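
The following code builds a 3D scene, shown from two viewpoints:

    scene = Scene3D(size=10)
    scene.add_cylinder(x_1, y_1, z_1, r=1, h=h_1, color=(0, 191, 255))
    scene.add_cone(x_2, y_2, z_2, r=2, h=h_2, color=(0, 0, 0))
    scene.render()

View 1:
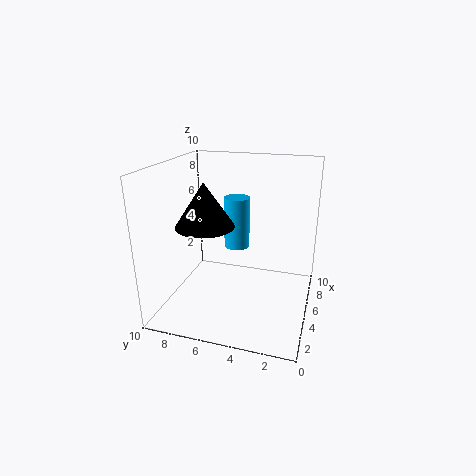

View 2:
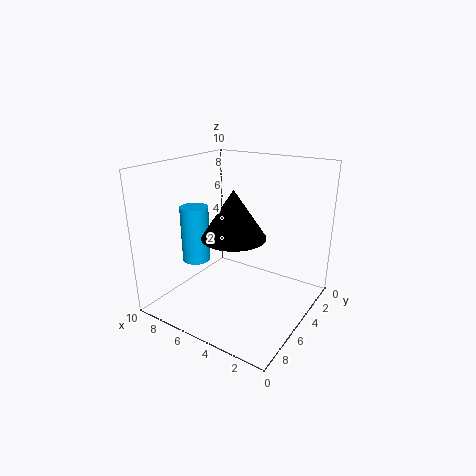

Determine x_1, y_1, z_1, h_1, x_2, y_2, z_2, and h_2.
x_1 = 8, y_1 = 6, z_1 = 3, h_1 = 4, x_2 = 4, y_2 = 7, z_2 = 6, h_2 = 3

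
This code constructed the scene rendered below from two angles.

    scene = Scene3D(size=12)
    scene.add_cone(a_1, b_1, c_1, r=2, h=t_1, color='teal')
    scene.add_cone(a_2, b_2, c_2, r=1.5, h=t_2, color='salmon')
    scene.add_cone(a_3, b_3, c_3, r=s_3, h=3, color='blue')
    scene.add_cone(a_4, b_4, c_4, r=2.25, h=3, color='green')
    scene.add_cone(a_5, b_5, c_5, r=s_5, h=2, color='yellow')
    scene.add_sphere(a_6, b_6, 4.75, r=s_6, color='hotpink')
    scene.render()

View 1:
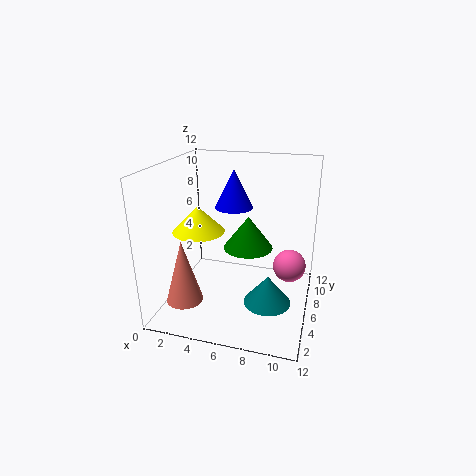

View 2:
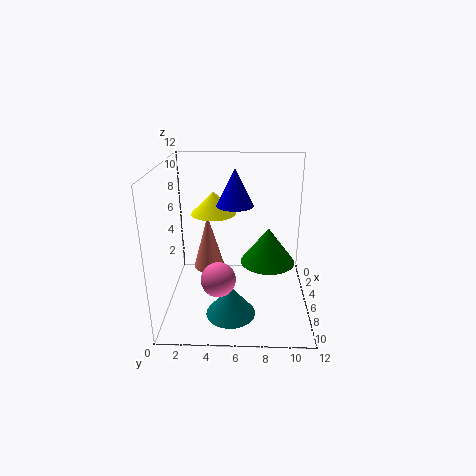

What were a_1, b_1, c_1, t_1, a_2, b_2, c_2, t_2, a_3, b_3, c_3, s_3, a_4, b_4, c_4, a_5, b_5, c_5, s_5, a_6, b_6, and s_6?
a_1 = 8.75; b_1 = 5.5; c_1 = 0.5; t_1 = 2.5; a_2 = 2.25; b_2 = 3; c_2 = 1.25; t_2 = 5.25; a_3 = 5.75; b_3 = 5.75; c_3 = 8.75; s_3 = 1.5; a_4 = 6.25; b_4 = 8.5; c_4 = 4; a_5 = 3.5; b_5 = 3.75; c_5 = 7.25; s_5 = 2; a_6 = 10.5; b_6 = 4.75; s_6 = 1.25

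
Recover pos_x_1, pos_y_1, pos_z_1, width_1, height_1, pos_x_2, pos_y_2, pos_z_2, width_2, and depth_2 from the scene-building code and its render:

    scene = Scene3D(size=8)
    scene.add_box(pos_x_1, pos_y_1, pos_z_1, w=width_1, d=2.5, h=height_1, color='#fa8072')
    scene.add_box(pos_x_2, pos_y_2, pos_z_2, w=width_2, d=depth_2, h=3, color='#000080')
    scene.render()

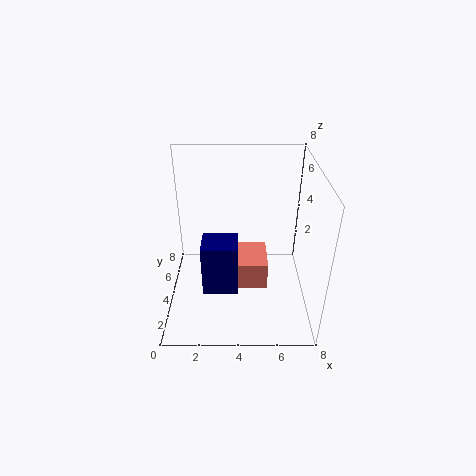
pos_x_1 = 4, pos_y_1 = 3.75, pos_z_1 = 0.5, width_1 = 1.75, height_1 = 1.75, pos_x_2 = 2, pos_y_2 = 2.75, pos_z_2 = 1, width_2 = 2, depth_2 = 1.75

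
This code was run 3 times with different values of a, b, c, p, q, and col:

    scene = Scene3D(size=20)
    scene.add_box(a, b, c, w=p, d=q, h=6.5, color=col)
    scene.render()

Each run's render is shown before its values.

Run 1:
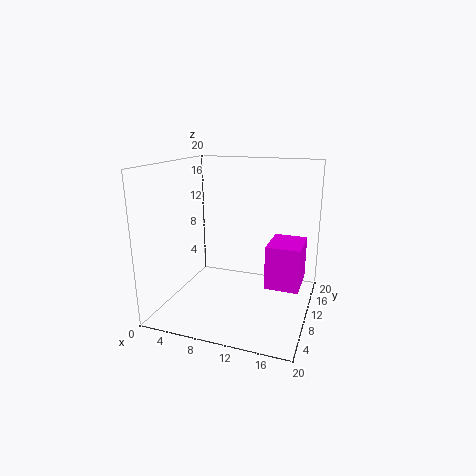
a = 13.5; b = 11.5; c = 2; p = 5; q = 6.5; col = 'magenta'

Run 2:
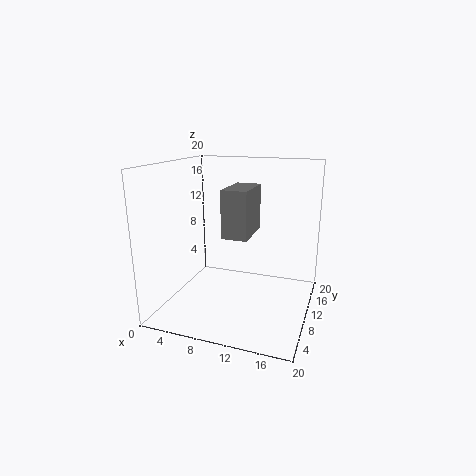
a = 8.5; b = 7.5; c = 10.5; p = 3.5; q = 6.5; col = 'gray'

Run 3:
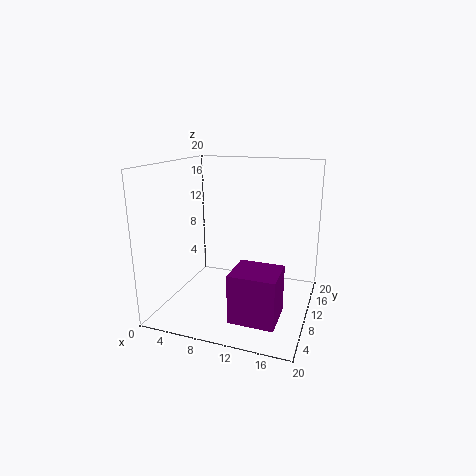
a = 11; b = 3; c = 1; p = 6; q = 5.5; col = 'purple'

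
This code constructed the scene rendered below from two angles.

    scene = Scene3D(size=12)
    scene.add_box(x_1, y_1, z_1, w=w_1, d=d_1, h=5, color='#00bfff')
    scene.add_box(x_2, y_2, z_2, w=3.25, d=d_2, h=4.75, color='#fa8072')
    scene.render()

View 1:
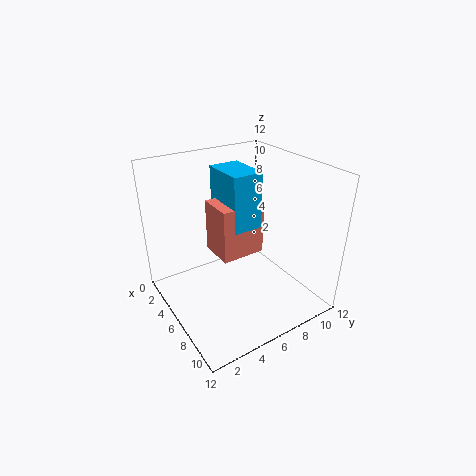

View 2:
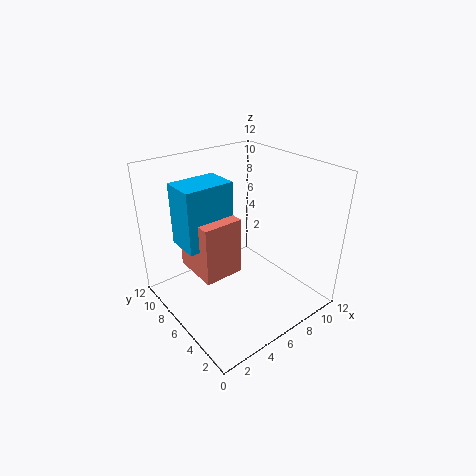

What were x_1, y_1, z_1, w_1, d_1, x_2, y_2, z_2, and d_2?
x_1 = 1.5, y_1 = 6, z_1 = 6, w_1 = 4, d_1 = 2.75, x_2 = 2.25, y_2 = 5, z_2 = 3.5, d_2 = 4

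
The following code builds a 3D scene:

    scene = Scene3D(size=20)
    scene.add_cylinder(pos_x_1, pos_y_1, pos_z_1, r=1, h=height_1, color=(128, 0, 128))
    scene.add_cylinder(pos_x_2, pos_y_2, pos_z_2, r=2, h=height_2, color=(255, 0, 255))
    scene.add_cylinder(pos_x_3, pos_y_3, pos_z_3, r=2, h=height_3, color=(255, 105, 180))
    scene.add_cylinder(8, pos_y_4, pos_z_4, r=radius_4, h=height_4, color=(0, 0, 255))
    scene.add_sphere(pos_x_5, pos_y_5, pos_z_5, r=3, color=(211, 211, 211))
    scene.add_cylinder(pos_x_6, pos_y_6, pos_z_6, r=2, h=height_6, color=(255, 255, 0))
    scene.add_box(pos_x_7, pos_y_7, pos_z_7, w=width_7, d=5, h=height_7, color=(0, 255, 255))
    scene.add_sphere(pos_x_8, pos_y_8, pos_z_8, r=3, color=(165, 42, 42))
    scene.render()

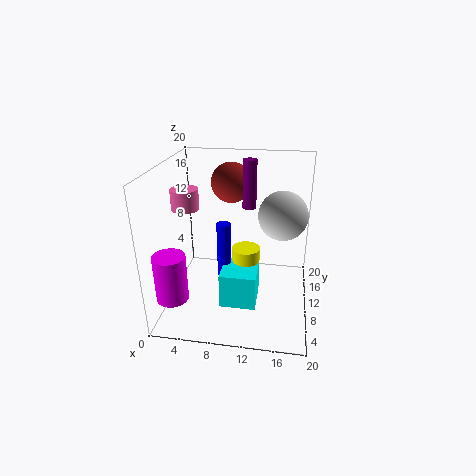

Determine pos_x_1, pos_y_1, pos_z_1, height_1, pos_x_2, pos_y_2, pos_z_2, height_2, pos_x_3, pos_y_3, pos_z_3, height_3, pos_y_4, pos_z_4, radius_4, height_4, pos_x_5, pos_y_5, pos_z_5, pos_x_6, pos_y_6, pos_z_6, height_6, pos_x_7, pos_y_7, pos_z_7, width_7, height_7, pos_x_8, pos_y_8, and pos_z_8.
pos_x_1 = 11
pos_y_1 = 14
pos_z_1 = 13
height_1 = 7
pos_x_2 = 3
pos_y_2 = 2
pos_z_2 = 5
height_2 = 6
pos_x_3 = 2
pos_y_3 = 12
pos_z_3 = 13
height_3 = 3
pos_y_4 = 10
pos_z_4 = 4
radius_4 = 1
height_4 = 8
pos_x_5 = 16
pos_y_5 = 7
pos_z_5 = 15
pos_x_6 = 11
pos_y_6 = 11
pos_z_6 = 4
height_6 = 4
pos_x_7 = 8
pos_y_7 = 6
pos_z_7 = 1
width_7 = 5
height_7 = 5
pos_x_8 = 8
pos_y_8 = 16
pos_z_8 = 16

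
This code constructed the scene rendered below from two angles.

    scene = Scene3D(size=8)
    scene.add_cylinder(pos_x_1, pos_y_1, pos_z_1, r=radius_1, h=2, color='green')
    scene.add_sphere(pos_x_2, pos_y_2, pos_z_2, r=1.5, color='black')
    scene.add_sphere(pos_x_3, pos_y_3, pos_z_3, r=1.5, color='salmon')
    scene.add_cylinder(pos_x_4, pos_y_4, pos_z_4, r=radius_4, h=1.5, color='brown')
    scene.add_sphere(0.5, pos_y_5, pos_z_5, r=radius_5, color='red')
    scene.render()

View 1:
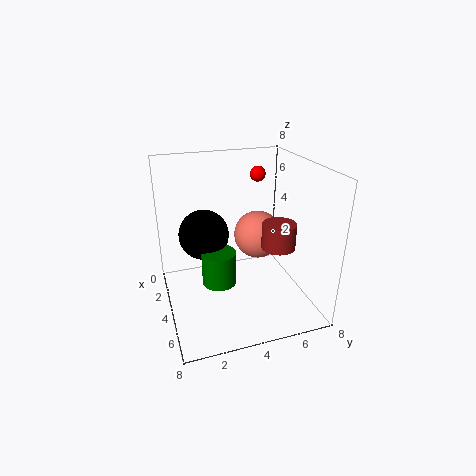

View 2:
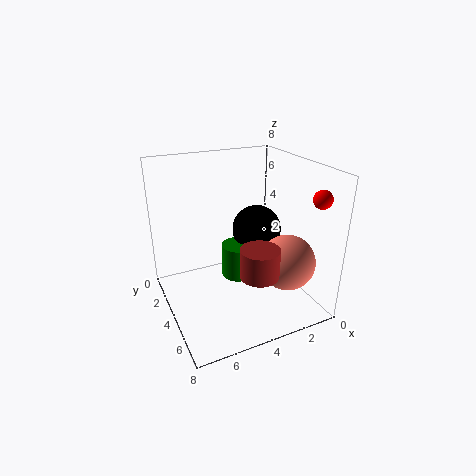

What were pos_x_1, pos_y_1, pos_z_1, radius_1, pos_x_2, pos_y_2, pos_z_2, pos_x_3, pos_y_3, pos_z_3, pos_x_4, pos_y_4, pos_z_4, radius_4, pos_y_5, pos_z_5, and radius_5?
pos_x_1 = 3.5, pos_y_1 = 3, pos_z_1 = 1, radius_1 = 1, pos_x_2 = 2, pos_y_2 = 2.5, pos_z_2 = 3.5, pos_x_3 = 2, pos_y_3 = 6, pos_z_3 = 3, pos_x_4 = 4, pos_y_4 = 6.5, pos_z_4 = 3, radius_4 = 1, pos_y_5 = 6.5, pos_z_5 = 6.5, radius_5 = 0.5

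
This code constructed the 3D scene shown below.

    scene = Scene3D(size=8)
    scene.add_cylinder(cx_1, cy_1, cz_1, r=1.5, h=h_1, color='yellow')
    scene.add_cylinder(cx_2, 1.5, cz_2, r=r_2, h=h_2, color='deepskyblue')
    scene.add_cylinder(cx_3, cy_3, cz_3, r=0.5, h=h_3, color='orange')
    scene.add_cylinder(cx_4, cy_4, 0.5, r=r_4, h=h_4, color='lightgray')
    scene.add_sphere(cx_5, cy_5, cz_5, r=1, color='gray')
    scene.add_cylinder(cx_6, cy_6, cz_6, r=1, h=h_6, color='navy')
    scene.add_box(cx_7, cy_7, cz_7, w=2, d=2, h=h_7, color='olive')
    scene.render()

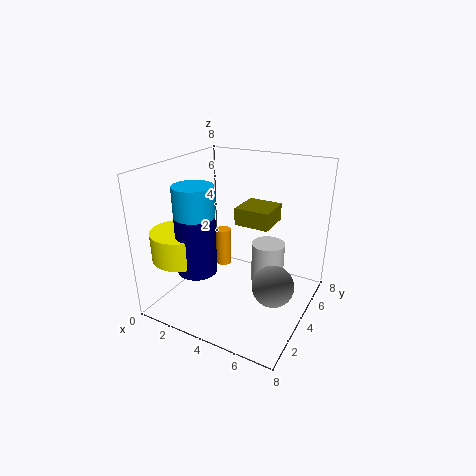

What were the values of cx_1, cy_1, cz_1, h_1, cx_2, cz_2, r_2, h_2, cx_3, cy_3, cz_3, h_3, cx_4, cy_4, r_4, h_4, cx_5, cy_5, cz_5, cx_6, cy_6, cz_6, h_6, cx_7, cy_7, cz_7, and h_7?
cx_1 = 2, cy_1 = 1.5, cz_1 = 3.5, h_1 = 1.5, cx_2 = 3, cz_2 = 6, r_2 = 1, h_2 = 1.5, cx_3 = 1.5, cy_3 = 6.5, cz_3 = 0.5, h_3 = 2.5, cx_4 = 5, cy_4 = 6, r_4 = 1, h_4 = 2.5, cx_5 = 7, cy_5 = 2, cz_5 = 3, cx_6 = 3, cy_6 = 1.5, cz_6 = 3, h_6 = 4, cx_7 = 3.5, cy_7 = 4.5, cz_7 = 4.5, h_7 = 1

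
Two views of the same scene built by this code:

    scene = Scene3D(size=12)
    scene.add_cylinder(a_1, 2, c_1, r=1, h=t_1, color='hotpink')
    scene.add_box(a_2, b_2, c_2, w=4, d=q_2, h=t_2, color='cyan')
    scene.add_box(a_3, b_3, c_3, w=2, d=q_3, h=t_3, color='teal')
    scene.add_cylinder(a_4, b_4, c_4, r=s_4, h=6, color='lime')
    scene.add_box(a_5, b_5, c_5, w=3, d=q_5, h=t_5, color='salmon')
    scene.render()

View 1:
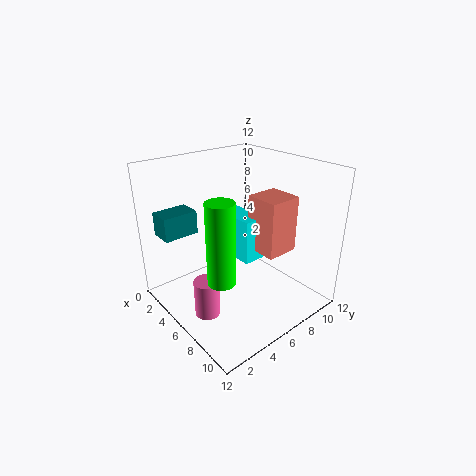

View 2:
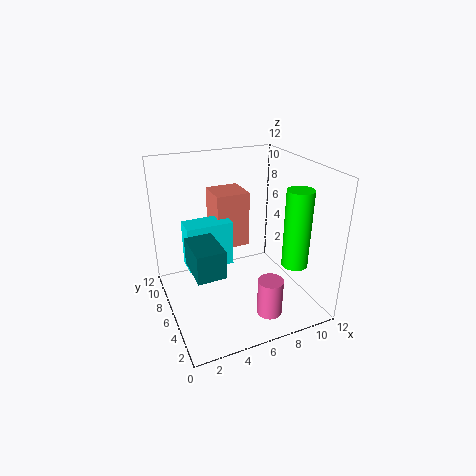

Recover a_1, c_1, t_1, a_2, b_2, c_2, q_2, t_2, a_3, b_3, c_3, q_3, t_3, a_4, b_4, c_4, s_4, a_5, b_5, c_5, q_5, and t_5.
a_1 = 7; c_1 = 1; t_1 = 3; a_2 = 2; b_2 = 7; c_2 = 3; q_2 = 2; t_2 = 4; a_3 = 1; b_3 = 1; c_3 = 6; q_3 = 3; t_3 = 2; a_4 = 9; b_4 = 2; c_4 = 5; s_4 = 1; a_5 = 5; b_5 = 8; c_5 = 4; q_5 = 3; t_5 = 5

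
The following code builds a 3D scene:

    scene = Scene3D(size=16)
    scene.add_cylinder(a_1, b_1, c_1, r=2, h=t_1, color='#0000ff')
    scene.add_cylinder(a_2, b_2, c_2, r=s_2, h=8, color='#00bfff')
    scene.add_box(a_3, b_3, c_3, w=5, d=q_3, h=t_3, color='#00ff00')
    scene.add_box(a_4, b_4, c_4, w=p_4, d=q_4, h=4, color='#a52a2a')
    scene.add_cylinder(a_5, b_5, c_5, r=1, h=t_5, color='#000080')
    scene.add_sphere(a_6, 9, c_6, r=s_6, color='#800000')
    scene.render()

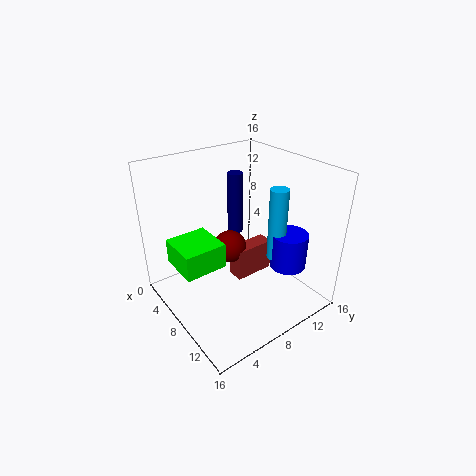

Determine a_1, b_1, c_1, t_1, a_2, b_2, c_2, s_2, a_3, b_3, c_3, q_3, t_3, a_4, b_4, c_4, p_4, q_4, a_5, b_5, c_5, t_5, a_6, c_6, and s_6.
a_1 = 12; b_1 = 12; c_1 = 5; t_1 = 4; a_2 = 11; b_2 = 11; c_2 = 6; s_2 = 1; a_3 = 2; b_3 = 2; c_3 = 4; q_3 = 5; t_3 = 3; a_4 = 5; b_4 = 9; c_4 = 1; p_4 = 2; q_4 = 5; a_5 = 2; b_5 = 12; c_5 = 5; t_5 = 8; a_6 = 5; c_6 = 5; s_6 = 2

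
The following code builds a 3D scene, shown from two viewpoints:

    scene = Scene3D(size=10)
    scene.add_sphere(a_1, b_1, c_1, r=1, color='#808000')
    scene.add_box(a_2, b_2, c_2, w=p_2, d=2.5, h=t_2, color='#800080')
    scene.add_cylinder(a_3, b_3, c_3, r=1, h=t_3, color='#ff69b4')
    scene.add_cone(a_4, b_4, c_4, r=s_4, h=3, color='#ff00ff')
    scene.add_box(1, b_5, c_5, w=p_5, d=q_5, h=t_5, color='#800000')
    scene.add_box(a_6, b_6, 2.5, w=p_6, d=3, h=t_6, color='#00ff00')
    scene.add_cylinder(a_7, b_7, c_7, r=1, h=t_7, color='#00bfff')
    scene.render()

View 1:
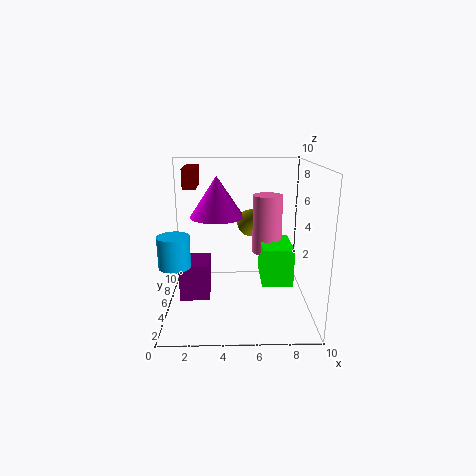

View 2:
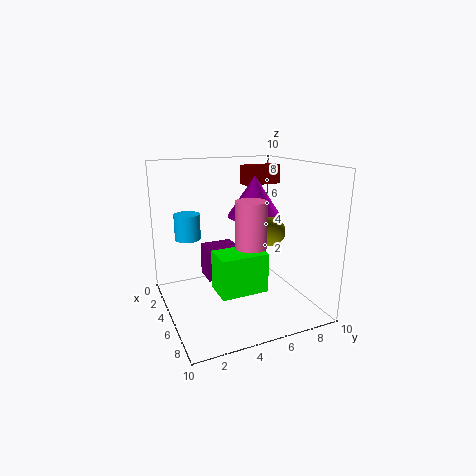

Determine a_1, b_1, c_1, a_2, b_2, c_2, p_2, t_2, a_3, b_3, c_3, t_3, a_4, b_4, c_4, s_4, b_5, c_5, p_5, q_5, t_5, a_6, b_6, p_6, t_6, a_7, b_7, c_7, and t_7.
a_1 = 6, b_1 = 7, c_1 = 5.5, a_2 = 1, b_2 = 3.5, c_2 = 1, p_2 = 2, t_2 = 2.5, a_3 = 7, b_3 = 5, c_3 = 4, t_3 = 4, a_4 = 3.5, b_4 = 7, c_4 = 6, s_4 = 2, b_5 = 7, c_5 = 8, p_5 = 1, q_5 = 3, t_5 = 1.5, a_6 = 6.5, b_6 = 2.5, p_6 = 2, t_6 = 2.5, a_7 = 1, b_7 = 2.5, c_7 = 4, t_7 = 2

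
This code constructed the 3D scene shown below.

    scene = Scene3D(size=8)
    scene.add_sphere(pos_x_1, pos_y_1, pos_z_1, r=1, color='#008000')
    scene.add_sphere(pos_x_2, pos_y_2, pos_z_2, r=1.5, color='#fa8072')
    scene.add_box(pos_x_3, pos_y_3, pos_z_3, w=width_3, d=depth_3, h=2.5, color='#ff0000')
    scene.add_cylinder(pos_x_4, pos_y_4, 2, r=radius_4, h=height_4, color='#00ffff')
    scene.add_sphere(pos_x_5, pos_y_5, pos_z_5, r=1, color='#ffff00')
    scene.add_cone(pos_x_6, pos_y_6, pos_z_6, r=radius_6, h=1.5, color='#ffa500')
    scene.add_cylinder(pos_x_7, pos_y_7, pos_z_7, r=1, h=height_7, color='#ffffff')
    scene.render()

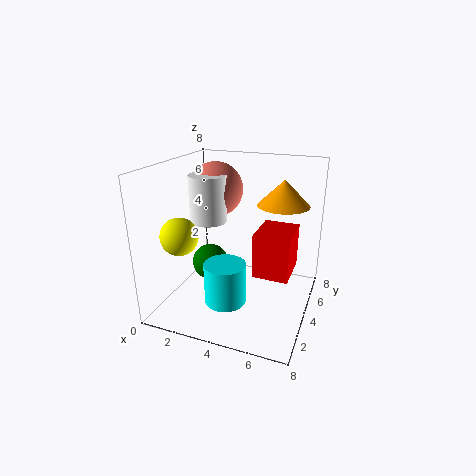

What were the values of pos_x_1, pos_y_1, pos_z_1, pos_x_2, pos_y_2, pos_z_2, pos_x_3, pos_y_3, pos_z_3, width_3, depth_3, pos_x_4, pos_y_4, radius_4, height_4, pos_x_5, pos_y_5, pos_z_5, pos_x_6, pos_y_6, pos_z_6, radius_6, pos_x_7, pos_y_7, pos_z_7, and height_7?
pos_x_1 = 2.5, pos_y_1 = 3.5, pos_z_1 = 2.5, pos_x_2 = 2.5, pos_y_2 = 4.5, pos_z_2 = 6.5, pos_x_3 = 5, pos_y_3 = 3.5, pos_z_3 = 2, width_3 = 2, depth_3 = 2.5, pos_x_4 = 4.5, pos_y_4 = 1, radius_4 = 1, height_4 = 2, pos_x_5 = 1.5, pos_y_5 = 2, pos_z_5 = 4.5, pos_x_6 = 6, pos_y_6 = 6, pos_z_6 = 5.5, radius_6 = 1.5, pos_x_7 = 2.5, pos_y_7 = 3.5, pos_z_7 = 5, height_7 = 2.5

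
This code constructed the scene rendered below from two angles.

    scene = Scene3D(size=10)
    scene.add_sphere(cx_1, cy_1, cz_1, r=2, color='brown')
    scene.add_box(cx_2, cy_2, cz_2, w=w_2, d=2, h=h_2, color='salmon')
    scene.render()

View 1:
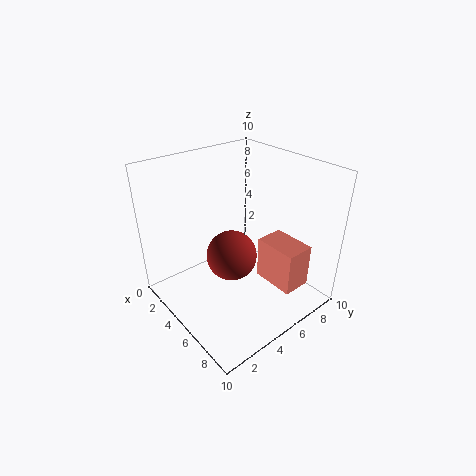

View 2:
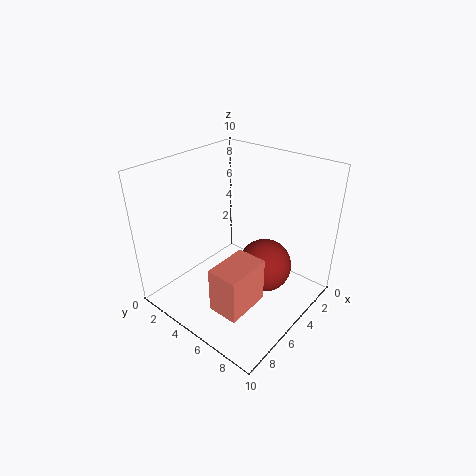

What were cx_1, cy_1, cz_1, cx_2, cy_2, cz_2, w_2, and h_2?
cx_1 = 3, cy_1 = 6, cz_1 = 2, cx_2 = 6, cy_2 = 6, cz_2 = 2, w_2 = 3, h_2 = 3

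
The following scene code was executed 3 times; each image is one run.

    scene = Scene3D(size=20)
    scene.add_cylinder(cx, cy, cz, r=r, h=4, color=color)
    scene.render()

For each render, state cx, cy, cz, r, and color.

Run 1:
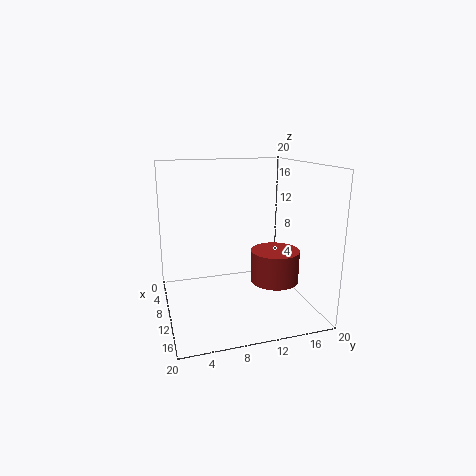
cx = 16; cy = 13; cz = 6; r = 3; color = 'brown'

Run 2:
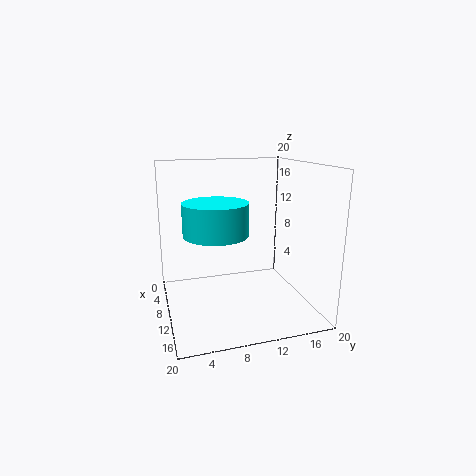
cx = 14; cy = 6; cz = 12; r = 4; color = 'cyan'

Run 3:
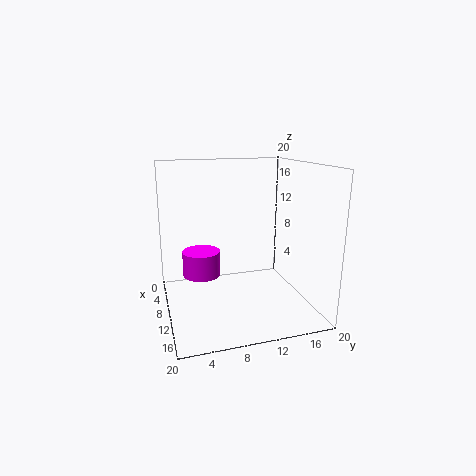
cx = 3; cy = 6; cz = 2; r = 3; color = 'magenta'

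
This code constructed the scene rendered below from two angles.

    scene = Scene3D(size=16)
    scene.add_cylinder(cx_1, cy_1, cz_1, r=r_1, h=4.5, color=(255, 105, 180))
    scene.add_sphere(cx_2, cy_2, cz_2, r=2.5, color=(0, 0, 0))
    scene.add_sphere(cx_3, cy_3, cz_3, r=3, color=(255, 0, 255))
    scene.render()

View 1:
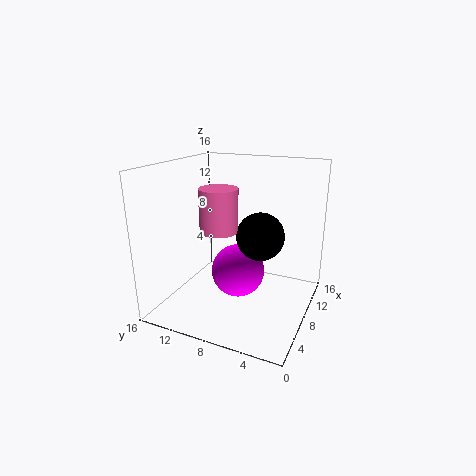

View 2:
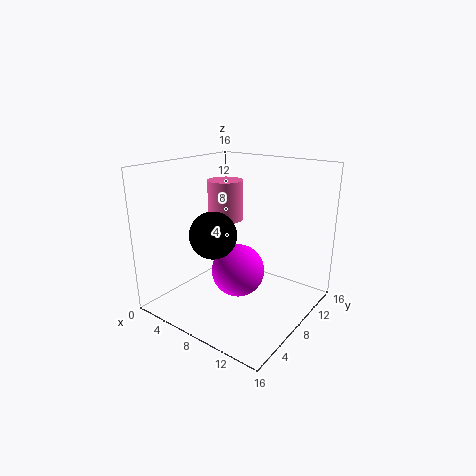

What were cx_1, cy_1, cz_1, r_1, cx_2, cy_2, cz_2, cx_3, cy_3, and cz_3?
cx_1 = 5.5
cy_1 = 9
cz_1 = 9.5
r_1 = 2
cx_2 = 7
cy_2 = 5
cz_2 = 9
cx_3 = 8
cy_3 = 8
cz_3 = 4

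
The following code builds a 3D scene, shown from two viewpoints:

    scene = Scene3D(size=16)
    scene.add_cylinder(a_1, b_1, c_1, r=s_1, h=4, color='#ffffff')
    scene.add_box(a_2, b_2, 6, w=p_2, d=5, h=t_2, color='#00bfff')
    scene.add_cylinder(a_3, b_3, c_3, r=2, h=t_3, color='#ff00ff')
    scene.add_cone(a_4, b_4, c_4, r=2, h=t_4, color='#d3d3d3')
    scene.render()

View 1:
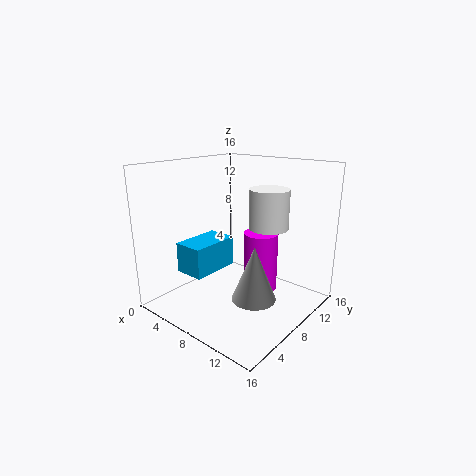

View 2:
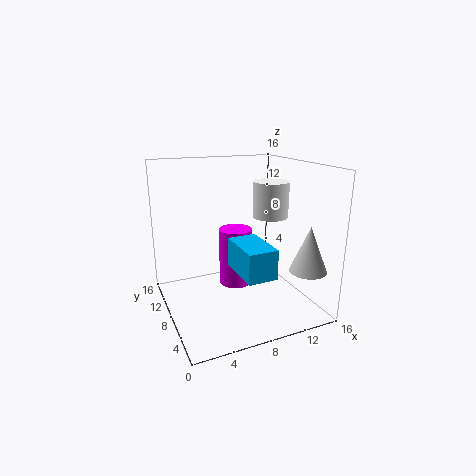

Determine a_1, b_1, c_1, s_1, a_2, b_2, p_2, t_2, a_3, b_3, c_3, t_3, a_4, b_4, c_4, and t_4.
a_1 = 12, b_1 = 8, c_1 = 10, s_1 = 2, a_2 = 6, b_2 = 1, p_2 = 3, t_2 = 3, a_3 = 9, b_3 = 11, c_3 = 1, t_3 = 7, a_4 = 14, b_4 = 3, c_4 = 5, t_4 = 5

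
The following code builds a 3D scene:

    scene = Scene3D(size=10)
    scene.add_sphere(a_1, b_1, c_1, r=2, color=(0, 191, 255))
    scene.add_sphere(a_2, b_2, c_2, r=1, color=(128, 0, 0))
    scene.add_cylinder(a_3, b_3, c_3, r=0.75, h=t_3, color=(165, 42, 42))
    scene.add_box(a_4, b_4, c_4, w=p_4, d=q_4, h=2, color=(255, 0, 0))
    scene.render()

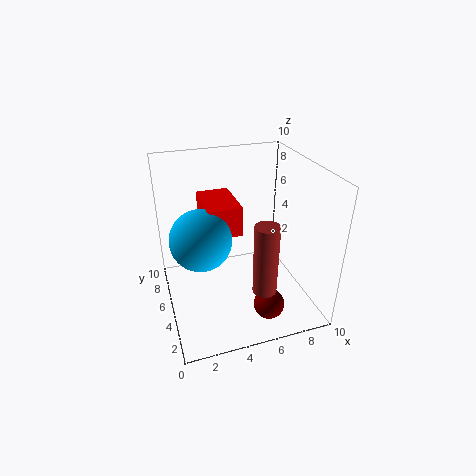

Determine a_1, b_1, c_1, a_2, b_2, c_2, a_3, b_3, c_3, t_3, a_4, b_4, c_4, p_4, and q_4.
a_1 = 2.25
b_1 = 4.25
c_1 = 5.75
a_2 = 6
b_2 = 1.5
c_2 = 1.75
a_3 = 5.5
b_3 = 1.25
c_3 = 3.25
t_3 = 4.5
a_4 = 2.75
b_4 = 4
c_4 = 5.75
p_4 = 2.25
q_4 = 3.5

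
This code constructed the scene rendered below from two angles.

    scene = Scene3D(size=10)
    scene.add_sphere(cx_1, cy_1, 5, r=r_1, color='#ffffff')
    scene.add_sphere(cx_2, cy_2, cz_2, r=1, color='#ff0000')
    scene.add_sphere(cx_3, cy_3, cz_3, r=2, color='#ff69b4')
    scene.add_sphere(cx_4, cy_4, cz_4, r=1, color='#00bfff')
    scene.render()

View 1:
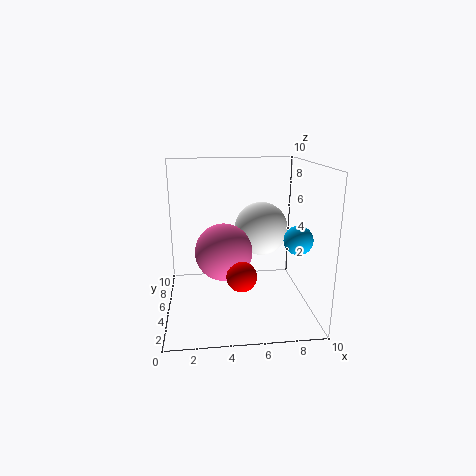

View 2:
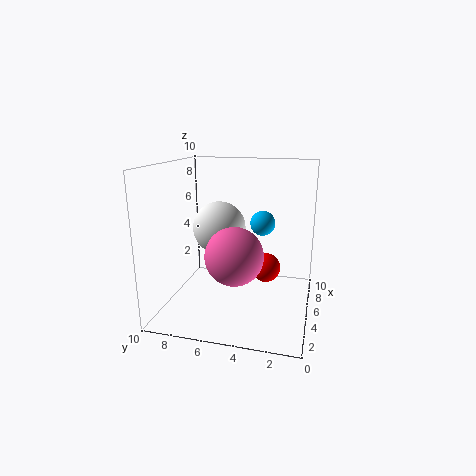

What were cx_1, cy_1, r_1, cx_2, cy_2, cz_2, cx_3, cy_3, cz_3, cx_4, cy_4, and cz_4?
cx_1 = 7; cy_1 = 7; r_1 = 2; cx_2 = 5; cy_2 = 3; cz_2 = 3; cx_3 = 4; cy_3 = 5; cz_3 = 4; cx_4 = 9; cy_4 = 4; cz_4 = 5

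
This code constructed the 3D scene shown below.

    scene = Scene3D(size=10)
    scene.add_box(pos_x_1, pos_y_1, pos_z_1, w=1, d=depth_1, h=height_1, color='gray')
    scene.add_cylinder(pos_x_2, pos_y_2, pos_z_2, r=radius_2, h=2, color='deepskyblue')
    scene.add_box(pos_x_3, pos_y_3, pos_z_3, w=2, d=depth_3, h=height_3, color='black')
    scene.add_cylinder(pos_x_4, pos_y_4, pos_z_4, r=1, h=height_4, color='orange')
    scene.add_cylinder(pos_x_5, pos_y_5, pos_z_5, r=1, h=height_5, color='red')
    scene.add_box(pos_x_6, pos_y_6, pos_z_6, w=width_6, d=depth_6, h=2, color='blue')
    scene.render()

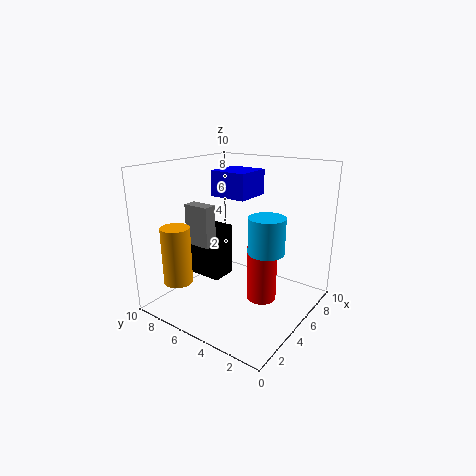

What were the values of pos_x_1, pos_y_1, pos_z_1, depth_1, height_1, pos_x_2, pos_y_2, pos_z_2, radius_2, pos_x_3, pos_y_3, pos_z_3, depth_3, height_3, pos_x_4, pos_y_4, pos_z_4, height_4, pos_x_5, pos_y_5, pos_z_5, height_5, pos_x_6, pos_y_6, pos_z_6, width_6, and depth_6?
pos_x_1 = 4; pos_y_1 = 7; pos_z_1 = 4; depth_1 = 2; height_1 = 3; pos_x_2 = 2; pos_y_2 = 1; pos_z_2 = 6; radius_2 = 1; pos_x_3 = 5; pos_y_3 = 7; pos_z_3 = 1; depth_3 = 3; height_3 = 4; pos_x_4 = 2; pos_y_4 = 8; pos_z_4 = 2; height_4 = 4; pos_x_5 = 5; pos_y_5 = 3; pos_z_5 = 1; height_5 = 5; pos_x_6 = 7; pos_y_6 = 6; pos_z_6 = 7; width_6 = 3; depth_6 = 3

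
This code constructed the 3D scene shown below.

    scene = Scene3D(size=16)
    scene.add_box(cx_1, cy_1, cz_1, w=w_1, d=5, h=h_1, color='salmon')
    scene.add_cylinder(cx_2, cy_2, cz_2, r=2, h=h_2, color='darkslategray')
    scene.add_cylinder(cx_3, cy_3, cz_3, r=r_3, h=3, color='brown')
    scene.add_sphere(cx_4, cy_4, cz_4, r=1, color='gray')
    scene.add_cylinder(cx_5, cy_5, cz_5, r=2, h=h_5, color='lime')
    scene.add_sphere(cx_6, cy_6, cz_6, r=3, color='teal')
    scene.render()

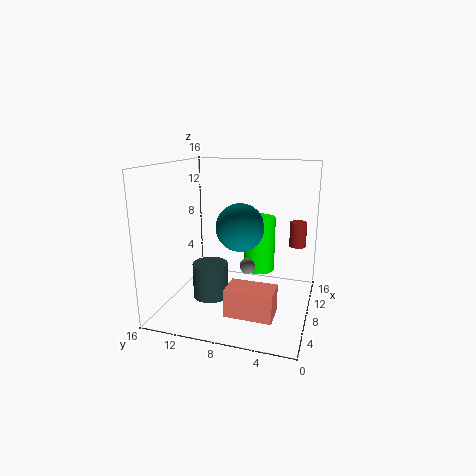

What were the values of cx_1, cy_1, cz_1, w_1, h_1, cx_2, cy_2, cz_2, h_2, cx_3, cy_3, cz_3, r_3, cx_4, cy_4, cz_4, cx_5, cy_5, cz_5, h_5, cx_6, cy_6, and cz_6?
cx_1 = 3
cy_1 = 3
cz_1 = 1
w_1 = 3
h_1 = 3
cx_2 = 7
cy_2 = 11
cz_2 = 1
h_2 = 4
cx_3 = 13
cy_3 = 2
cz_3 = 6
r_3 = 1
cx_4 = 12
cy_4 = 8
cz_4 = 3
cx_5 = 14
cy_5 = 7
cz_5 = 2
h_5 = 7
cx_6 = 12
cy_6 = 9
cz_6 = 8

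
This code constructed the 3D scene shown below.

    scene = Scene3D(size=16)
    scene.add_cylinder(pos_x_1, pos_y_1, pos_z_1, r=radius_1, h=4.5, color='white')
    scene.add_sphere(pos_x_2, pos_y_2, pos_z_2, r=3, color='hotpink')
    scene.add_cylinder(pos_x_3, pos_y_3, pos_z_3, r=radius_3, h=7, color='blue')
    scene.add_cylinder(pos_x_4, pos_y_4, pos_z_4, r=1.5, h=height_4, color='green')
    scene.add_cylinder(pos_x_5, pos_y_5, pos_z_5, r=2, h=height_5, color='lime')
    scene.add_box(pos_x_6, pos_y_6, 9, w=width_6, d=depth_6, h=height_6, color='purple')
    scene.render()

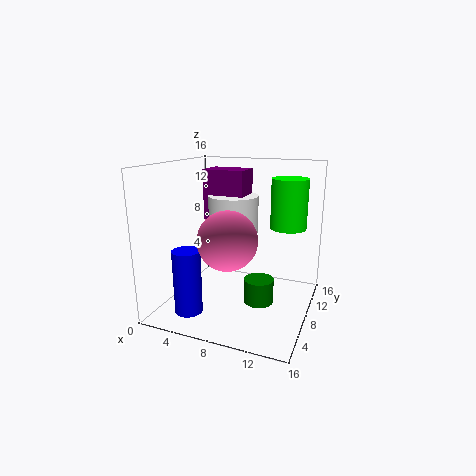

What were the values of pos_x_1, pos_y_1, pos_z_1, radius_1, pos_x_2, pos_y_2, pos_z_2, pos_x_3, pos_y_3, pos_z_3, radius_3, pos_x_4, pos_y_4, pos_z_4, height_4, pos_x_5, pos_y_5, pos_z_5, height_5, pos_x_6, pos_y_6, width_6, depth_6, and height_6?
pos_x_1 = 6, pos_y_1 = 11.5, pos_z_1 = 7.5, radius_1 = 3, pos_x_2 = 8.5, pos_y_2 = 4, pos_z_2 = 9, pos_x_3 = 4, pos_y_3 = 3.5, pos_z_3 = 0.5, radius_3 = 1.5, pos_x_4 = 11.5, pos_y_4 = 5, pos_z_4 = 2.5, height_4 = 2.5, pos_x_5 = 13, pos_y_5 = 10.5, pos_z_5 = 9, height_5 = 5.5, pos_x_6 = 2.5, pos_y_6 = 10.5, width_6 = 5, depth_6 = 3.5, height_6 = 6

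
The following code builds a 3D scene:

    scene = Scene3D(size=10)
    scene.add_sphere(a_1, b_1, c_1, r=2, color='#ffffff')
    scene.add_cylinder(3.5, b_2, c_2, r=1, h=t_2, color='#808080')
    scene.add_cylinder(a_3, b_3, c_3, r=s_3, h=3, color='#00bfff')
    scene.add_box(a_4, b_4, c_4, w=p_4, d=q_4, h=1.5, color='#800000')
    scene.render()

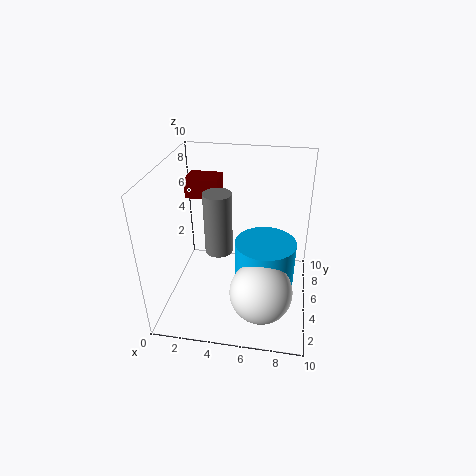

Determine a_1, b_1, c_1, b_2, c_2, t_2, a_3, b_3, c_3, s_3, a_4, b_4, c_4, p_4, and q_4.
a_1 = 7; b_1 = 2; c_1 = 3; b_2 = 5.5; c_2 = 3.5; t_2 = 4.5; a_3 = 7; b_3 = 4; c_3 = 2.5; s_3 = 2; a_4 = 0.5; b_4 = 7.5; c_4 = 6.5; p_4 = 2.5; q_4 = 2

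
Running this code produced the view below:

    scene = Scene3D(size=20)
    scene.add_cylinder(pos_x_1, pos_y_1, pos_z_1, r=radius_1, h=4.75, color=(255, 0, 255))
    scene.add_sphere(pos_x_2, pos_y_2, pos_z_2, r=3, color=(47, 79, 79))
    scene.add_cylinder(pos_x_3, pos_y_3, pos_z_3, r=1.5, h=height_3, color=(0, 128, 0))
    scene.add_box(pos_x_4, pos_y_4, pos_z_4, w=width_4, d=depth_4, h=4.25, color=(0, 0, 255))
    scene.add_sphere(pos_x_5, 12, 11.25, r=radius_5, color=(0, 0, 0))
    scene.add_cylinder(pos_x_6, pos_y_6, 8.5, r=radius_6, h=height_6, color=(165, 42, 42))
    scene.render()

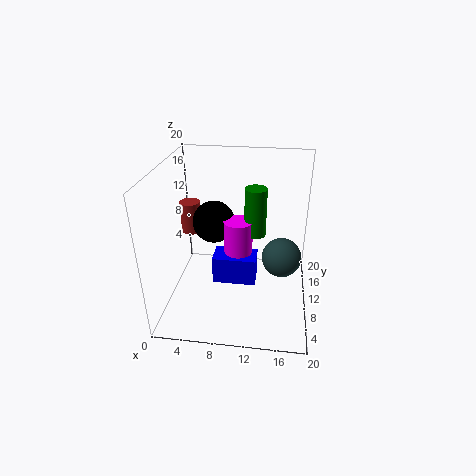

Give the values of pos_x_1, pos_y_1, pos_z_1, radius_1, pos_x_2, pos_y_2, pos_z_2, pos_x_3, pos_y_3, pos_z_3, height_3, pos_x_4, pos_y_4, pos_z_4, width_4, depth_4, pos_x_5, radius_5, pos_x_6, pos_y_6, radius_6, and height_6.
pos_x_1 = 10
pos_y_1 = 10.25
pos_z_1 = 7.75
radius_1 = 2
pos_x_2 = 16.25
pos_y_2 = 13.5
pos_z_2 = 5
pos_x_3 = 12.25
pos_y_3 = 11
pos_z_3 = 10.25
height_3 = 6.75
pos_x_4 = 6
pos_y_4 = 10.5
pos_z_4 = 1.5
width_4 = 6.5
depth_4 = 3.75
pos_x_5 = 6.25
radius_5 = 3
pos_x_6 = 2.25
pos_y_6 = 14
radius_6 = 1.5
height_6 = 4.75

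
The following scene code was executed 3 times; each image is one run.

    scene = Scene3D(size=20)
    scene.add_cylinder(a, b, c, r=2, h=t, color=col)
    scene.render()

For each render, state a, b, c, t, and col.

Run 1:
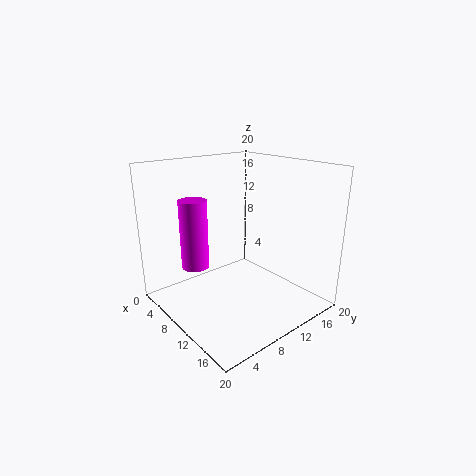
a = 5, b = 6, c = 5, t = 10, col = 'magenta'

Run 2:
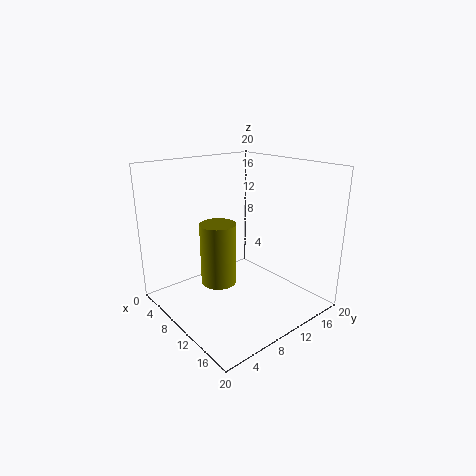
a = 15, b = 3, c = 8, t = 7, col = 'olive'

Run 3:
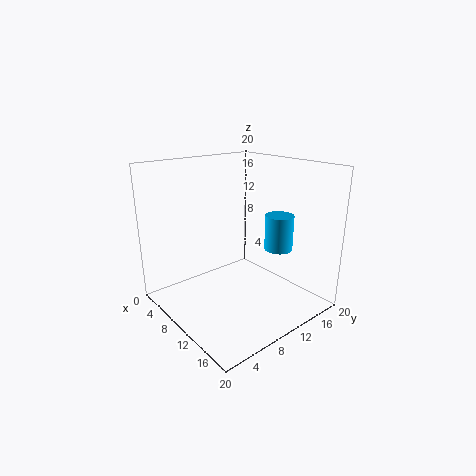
a = 13, b = 15, c = 8, t = 5, col = 'deepskyblue'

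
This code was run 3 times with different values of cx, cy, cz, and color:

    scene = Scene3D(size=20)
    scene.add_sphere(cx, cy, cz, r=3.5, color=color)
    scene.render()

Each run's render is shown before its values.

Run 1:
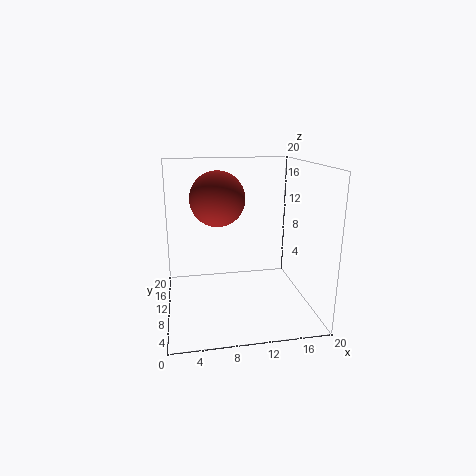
cx = 7
cy = 8
cz = 16
color = 'brown'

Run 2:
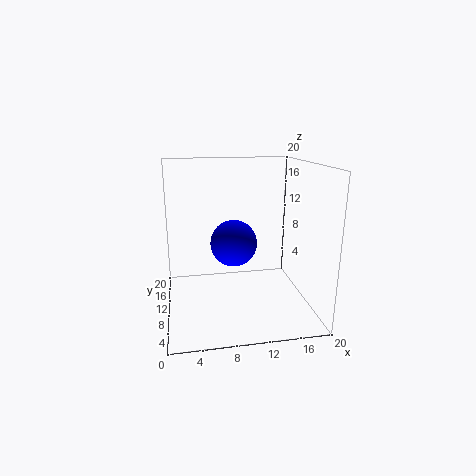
cx = 10
cy = 13.5
cz = 8
color = 'blue'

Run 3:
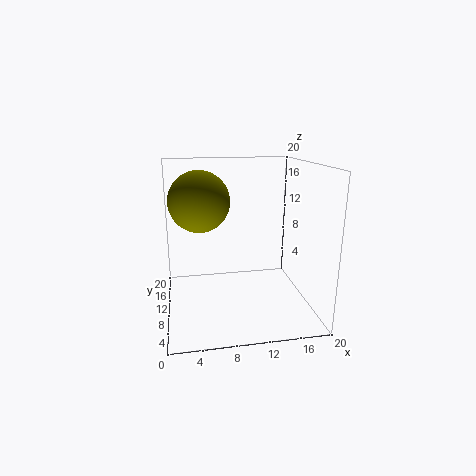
cx = 4.5
cy = 4.5
cz = 16.5
color = 'olive'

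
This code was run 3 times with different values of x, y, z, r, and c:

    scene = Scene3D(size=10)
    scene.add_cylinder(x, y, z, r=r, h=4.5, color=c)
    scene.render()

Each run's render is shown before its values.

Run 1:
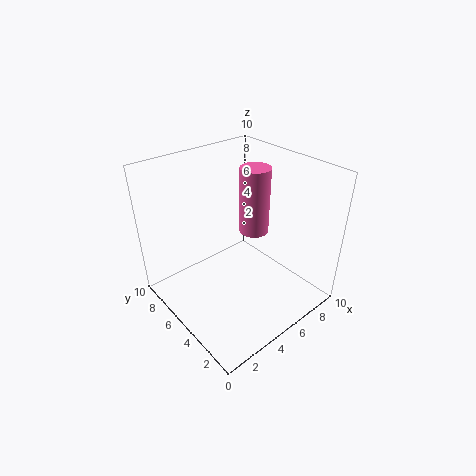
x = 6; y = 4.5; z = 5.5; r = 1; c = 'hotpink'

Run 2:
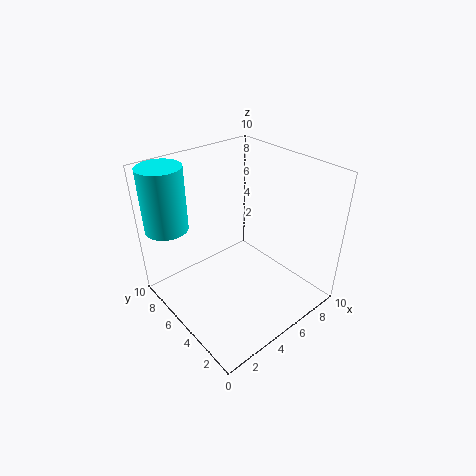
x = 1.5; y = 8.5; z = 5.5; r = 1.5; c = 'cyan'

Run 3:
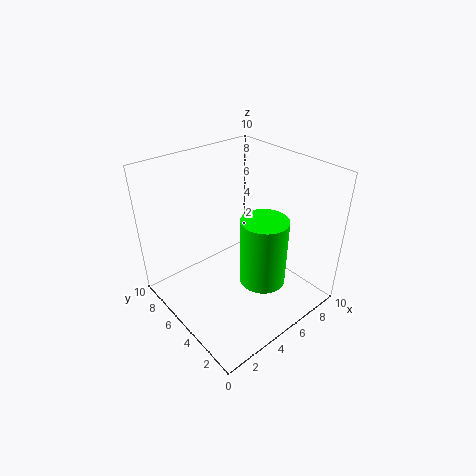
x = 5; y = 2.5; z = 3; r = 1.5; c = 'lime'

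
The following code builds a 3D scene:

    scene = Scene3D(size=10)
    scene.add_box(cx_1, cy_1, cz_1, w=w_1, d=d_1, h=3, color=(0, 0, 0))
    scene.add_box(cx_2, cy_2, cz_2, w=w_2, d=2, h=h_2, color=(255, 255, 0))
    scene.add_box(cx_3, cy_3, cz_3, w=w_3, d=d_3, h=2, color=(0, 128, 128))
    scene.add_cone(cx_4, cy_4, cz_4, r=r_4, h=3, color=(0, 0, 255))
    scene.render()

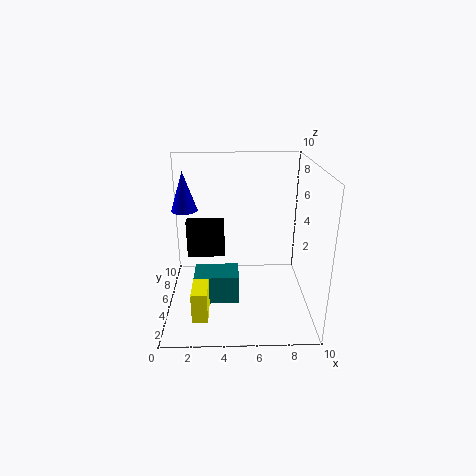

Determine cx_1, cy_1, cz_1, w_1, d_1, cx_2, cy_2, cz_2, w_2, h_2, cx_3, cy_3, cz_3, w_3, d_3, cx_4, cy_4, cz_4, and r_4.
cx_1 = 1, cy_1 = 8, cz_1 = 2, w_1 = 3, d_1 = 1, cx_2 = 2, cy_2 = 1, cz_2 = 1, w_2 = 1, h_2 = 2, cx_3 = 2, cy_3 = 3, cz_3 = 1, w_3 = 3, d_3 = 2, cx_4 = 1, cy_4 = 8, cz_4 = 6, r_4 = 1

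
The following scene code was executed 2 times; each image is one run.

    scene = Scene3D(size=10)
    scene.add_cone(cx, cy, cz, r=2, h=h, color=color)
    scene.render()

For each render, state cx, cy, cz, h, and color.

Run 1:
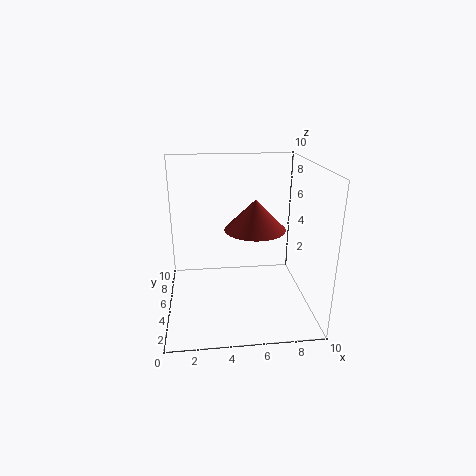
cx = 6, cy = 4, cz = 6, h = 2, color = 'brown'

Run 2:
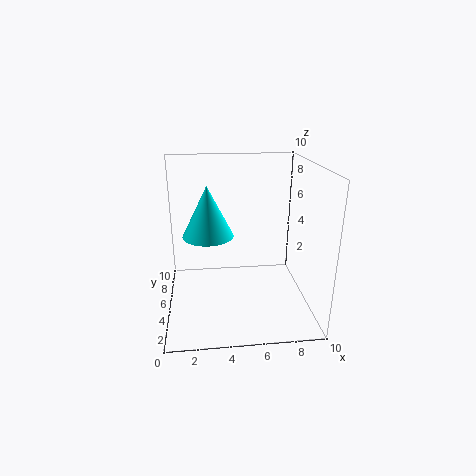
cx = 3, cy = 8, cz = 4, h = 4, color = 'cyan'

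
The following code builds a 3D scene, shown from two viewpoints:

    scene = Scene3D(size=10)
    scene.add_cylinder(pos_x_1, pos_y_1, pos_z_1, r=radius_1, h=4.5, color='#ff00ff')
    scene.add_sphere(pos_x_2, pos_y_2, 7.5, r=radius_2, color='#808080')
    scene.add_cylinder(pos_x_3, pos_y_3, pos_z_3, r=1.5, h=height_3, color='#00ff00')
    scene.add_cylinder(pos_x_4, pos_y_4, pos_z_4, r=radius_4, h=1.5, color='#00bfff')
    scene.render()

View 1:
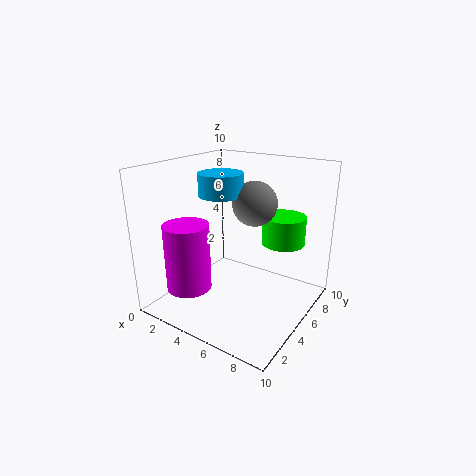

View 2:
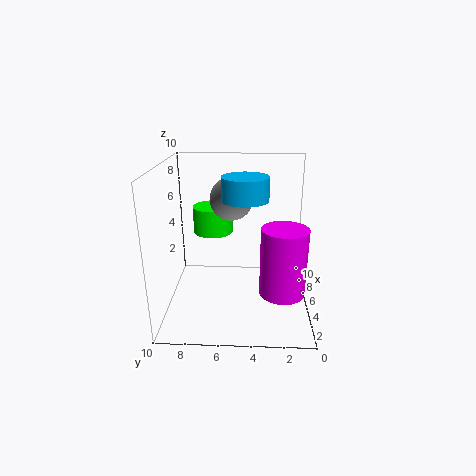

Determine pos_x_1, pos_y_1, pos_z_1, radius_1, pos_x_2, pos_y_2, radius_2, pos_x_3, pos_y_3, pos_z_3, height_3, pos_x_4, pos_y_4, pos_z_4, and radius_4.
pos_x_1 = 3; pos_y_1 = 2; pos_z_1 = 2; radius_1 = 1.5; pos_x_2 = 6; pos_y_2 = 5.5; radius_2 = 1.5; pos_x_3 = 7.5; pos_y_3 = 7; pos_z_3 = 4.5; height_3 = 2; pos_x_4 = 4; pos_y_4 = 4.5; pos_z_4 = 8; radius_4 = 1.5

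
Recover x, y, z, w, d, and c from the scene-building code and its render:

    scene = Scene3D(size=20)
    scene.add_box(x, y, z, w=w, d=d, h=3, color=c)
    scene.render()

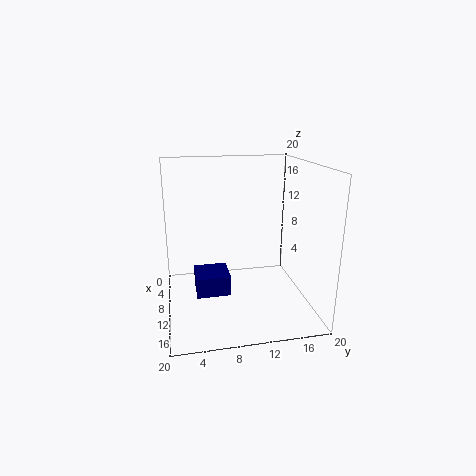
x = 5
y = 4
z = 1
w = 5
d = 5
c = 'navy'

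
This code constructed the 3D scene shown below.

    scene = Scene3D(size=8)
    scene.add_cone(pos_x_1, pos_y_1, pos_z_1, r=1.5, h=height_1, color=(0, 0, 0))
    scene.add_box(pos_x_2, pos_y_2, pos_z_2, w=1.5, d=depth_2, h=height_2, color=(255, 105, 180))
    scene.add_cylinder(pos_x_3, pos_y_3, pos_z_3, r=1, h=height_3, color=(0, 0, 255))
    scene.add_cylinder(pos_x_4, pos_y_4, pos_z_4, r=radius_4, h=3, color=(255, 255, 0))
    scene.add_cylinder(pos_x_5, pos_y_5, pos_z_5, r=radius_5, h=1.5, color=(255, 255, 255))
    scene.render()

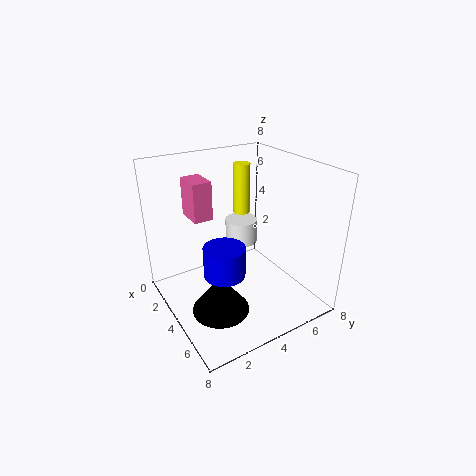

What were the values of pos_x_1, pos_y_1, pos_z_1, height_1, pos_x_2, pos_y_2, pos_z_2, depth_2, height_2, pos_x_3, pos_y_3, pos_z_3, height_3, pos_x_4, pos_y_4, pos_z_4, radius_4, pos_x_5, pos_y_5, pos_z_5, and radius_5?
pos_x_1 = 5.5
pos_y_1 = 2
pos_z_1 = 1
height_1 = 2
pos_x_2 = 2.5
pos_y_2 = 1.5
pos_z_2 = 5.5
depth_2 = 1
height_2 = 2
pos_x_3 = 6
pos_y_3 = 2
pos_z_3 = 3.5
height_3 = 1.5
pos_x_4 = 2
pos_y_4 = 5.5
pos_z_4 = 4.5
radius_4 = 0.5
pos_x_5 = 2
pos_y_5 = 5.5
pos_z_5 = 2.5
radius_5 = 1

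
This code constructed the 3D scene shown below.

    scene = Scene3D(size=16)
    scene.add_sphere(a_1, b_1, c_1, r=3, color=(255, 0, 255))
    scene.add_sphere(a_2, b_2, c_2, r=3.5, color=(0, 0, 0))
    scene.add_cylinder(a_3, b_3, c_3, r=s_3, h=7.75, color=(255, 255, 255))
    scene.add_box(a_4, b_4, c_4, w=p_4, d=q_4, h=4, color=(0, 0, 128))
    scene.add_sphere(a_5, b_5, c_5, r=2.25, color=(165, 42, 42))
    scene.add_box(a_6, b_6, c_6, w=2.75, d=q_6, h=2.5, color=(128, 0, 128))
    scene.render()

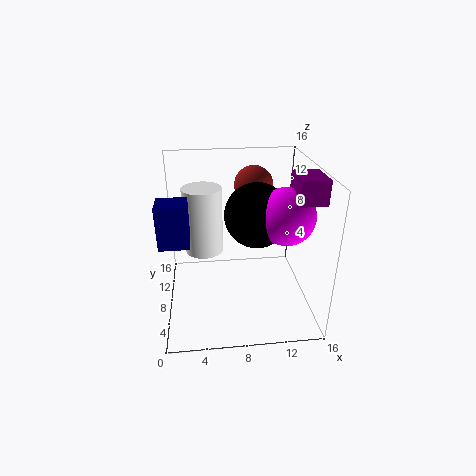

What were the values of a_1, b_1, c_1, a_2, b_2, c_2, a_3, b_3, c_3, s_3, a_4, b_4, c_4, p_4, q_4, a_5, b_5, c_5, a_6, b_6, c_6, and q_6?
a_1 = 12.75; b_1 = 6; c_1 = 11.25; a_2 = 10; b_2 = 7.75; c_2 = 10.75; a_3 = 4.25; b_3 = 10.75; c_3 = 5.25; s_3 = 2.25; a_4 = 0.25; b_4 = 1.75; c_4 = 10.5; p_4 = 2.75; q_4 = 2.5; a_5 = 10.25; b_5 = 11.75; c_5 = 12.75; a_6 = 13.25; b_6 = 3.5; c_6 = 13.25; q_6 = 3.75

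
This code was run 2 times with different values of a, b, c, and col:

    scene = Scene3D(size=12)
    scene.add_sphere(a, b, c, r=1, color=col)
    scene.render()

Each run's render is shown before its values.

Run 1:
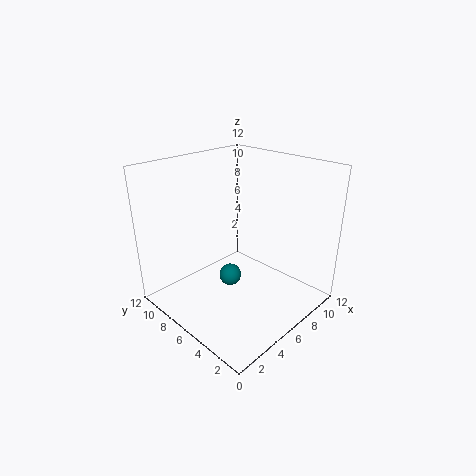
a = 6.5, b = 7.5, c = 1.5, col = 'teal'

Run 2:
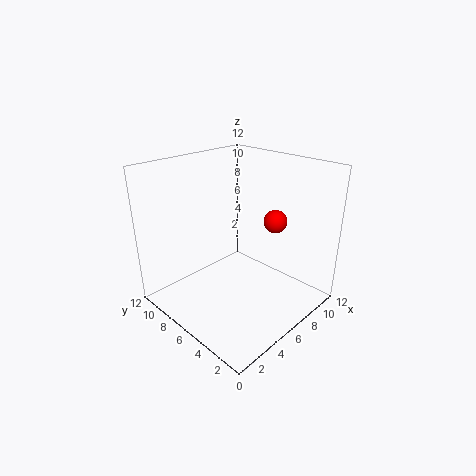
a = 9, b = 4.5, c = 7, col = 'red'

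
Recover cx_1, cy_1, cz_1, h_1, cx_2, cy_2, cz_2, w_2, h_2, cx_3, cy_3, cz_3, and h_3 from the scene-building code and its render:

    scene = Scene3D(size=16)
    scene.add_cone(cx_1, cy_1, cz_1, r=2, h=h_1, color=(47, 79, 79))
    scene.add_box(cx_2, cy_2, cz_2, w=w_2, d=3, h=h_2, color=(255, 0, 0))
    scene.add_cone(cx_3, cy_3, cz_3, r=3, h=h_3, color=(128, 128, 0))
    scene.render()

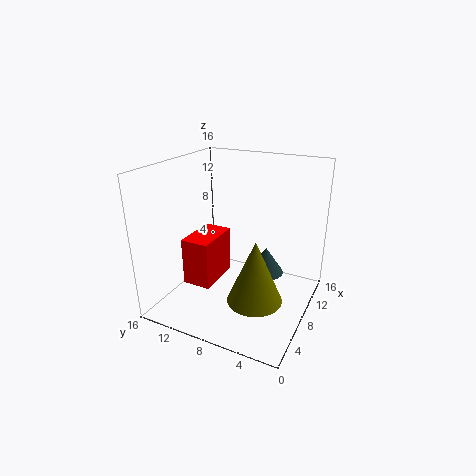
cx_1 = 9; cy_1 = 5; cz_1 = 4; h_1 = 3; cx_2 = 3; cy_2 = 9; cz_2 = 4; w_2 = 5; h_2 = 5; cx_3 = 6; cy_3 = 5; cz_3 = 2; h_3 = 7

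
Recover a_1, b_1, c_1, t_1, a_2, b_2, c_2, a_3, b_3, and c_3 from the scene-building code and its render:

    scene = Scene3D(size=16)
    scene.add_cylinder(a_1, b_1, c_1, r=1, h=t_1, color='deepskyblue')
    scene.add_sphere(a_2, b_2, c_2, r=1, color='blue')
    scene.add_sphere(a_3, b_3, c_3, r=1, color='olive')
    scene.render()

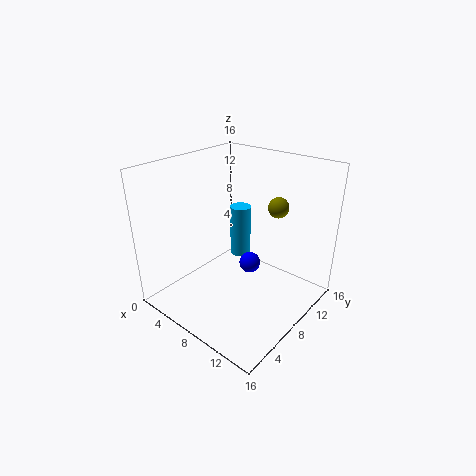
a_1 = 10
b_1 = 6
c_1 = 8
t_1 = 5
a_2 = 12
b_2 = 5
c_2 = 8
a_3 = 13
b_3 = 8
c_3 = 13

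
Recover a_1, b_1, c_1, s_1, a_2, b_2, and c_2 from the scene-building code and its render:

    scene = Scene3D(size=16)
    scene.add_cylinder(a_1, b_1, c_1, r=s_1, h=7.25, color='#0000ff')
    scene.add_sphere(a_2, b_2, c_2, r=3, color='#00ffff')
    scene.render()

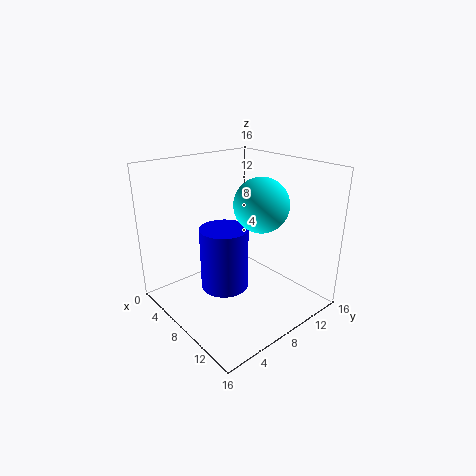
a_1 = 6.75, b_1 = 7, c_1 = 1.75, s_1 = 2.75, a_2 = 9.5, b_2 = 10, c_2 = 11.75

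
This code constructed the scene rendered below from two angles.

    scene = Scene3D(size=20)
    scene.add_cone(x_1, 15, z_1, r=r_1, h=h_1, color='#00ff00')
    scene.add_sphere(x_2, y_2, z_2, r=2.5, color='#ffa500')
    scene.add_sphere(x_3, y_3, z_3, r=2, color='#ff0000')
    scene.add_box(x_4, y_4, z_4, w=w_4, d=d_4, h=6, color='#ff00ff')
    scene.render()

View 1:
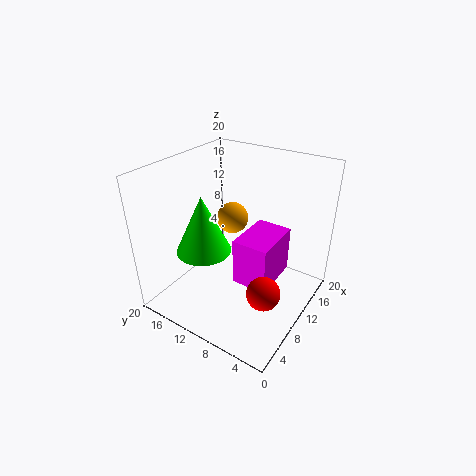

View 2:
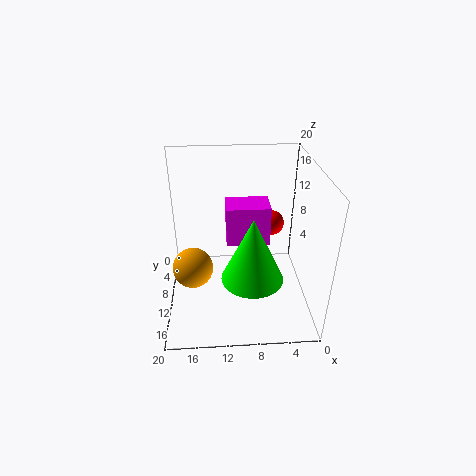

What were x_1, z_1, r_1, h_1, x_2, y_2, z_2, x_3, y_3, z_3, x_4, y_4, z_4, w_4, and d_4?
x_1 = 8.5; z_1 = 7; r_1 = 4; h_1 = 8.5; x_2 = 16; y_2 = 15; z_2 = 9; x_3 = 4; y_3 = 2.5; z_3 = 8; x_4 = 5; y_4 = 3; z_4 = 7; w_4 = 6.5; d_4 = 4.5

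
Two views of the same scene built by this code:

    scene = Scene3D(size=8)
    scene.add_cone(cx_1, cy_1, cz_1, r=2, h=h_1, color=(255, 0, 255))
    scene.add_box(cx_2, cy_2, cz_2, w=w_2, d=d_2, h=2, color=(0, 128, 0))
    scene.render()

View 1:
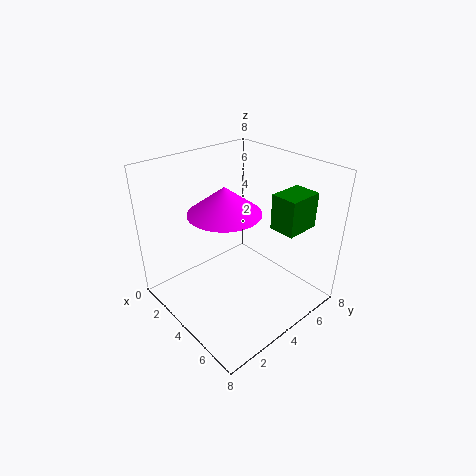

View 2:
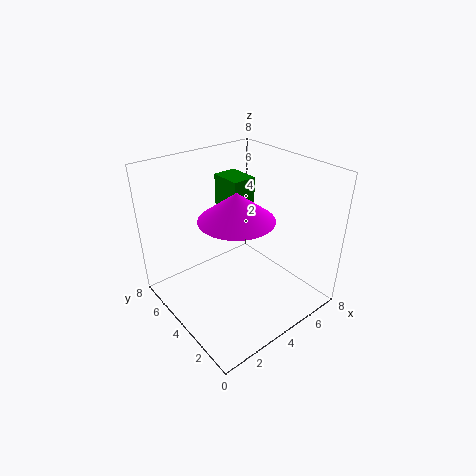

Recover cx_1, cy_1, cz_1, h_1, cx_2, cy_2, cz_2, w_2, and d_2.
cx_1 = 3.5
cy_1 = 3.5
cz_1 = 5.5
h_1 = 1.5
cx_2 = 5
cy_2 = 5.5
cz_2 = 4.5
w_2 = 1.5
d_2 = 2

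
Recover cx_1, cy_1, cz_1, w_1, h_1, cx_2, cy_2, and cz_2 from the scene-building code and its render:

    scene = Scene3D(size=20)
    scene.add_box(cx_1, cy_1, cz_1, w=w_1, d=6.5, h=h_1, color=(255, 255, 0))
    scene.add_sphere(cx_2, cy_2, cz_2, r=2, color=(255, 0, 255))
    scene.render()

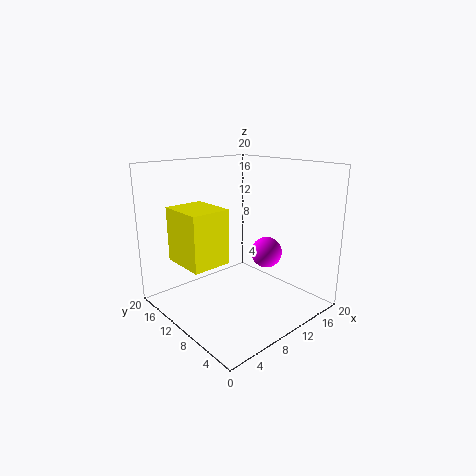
cx_1 = 2.5; cy_1 = 9.5; cz_1 = 7; w_1 = 5.5; h_1 = 7.5; cx_2 = 11; cy_2 = 5.5; cz_2 = 9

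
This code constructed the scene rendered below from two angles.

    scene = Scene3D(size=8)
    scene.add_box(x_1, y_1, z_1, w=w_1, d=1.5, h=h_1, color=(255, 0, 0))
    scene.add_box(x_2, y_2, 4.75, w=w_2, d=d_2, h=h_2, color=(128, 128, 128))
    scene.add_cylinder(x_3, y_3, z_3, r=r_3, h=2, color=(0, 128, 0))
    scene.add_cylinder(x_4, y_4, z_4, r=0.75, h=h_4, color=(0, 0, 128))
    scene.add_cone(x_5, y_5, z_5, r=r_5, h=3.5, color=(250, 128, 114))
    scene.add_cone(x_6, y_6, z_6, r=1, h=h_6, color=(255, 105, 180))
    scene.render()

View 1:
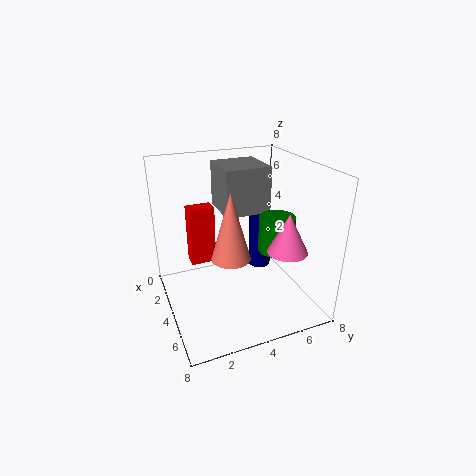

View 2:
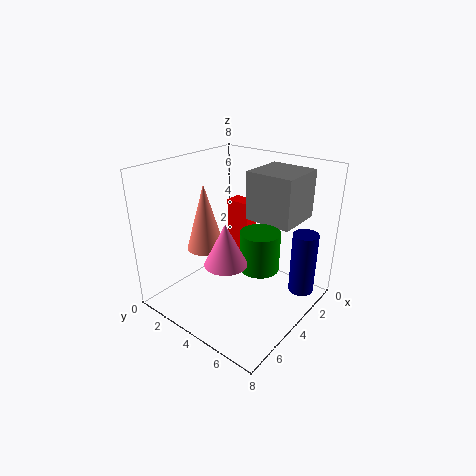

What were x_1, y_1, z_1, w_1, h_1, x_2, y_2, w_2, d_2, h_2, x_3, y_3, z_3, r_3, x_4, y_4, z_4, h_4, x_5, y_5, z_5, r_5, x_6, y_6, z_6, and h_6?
x_1 = 1.25; y_1 = 1.75; z_1 = 1.75; w_1 = 1; h_1 = 3.5; x_2 = 0.25; y_2 = 3.75; w_2 = 2.75; d_2 = 2.75; h_2 = 2.75; x_3 = 4.75; y_3 = 6; z_3 = 3.25; r_3 = 1; x_4 = 1.25; y_4 = 6.75; z_4 = 0.25; h_4 = 3.75; x_5 = 5.5; y_5 = 3; z_5 = 3.75; r_5 = 1; x_6 = 6.75; y_6 = 5.5; z_6 = 4.25; h_6 = 2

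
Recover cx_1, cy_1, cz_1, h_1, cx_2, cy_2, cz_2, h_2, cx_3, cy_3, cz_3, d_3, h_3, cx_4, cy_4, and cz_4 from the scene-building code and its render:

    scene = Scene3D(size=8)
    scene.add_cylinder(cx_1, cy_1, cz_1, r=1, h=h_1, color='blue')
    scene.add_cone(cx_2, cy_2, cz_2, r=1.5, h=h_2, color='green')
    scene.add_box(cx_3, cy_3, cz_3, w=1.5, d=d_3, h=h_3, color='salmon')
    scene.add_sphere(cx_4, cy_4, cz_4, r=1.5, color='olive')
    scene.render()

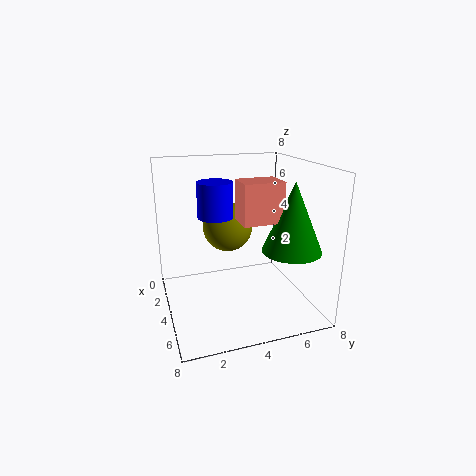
cx_1 = 3; cy_1 = 3; cz_1 = 5; h_1 = 2; cx_2 = 6.5; cy_2 = 6; cz_2 = 4; h_2 = 3.5; cx_3 = 5; cy_3 = 3.5; cz_3 = 5.5; d_3 = 2; h_3 = 2; cx_4 = 2; cy_4 = 4; cz_4 = 4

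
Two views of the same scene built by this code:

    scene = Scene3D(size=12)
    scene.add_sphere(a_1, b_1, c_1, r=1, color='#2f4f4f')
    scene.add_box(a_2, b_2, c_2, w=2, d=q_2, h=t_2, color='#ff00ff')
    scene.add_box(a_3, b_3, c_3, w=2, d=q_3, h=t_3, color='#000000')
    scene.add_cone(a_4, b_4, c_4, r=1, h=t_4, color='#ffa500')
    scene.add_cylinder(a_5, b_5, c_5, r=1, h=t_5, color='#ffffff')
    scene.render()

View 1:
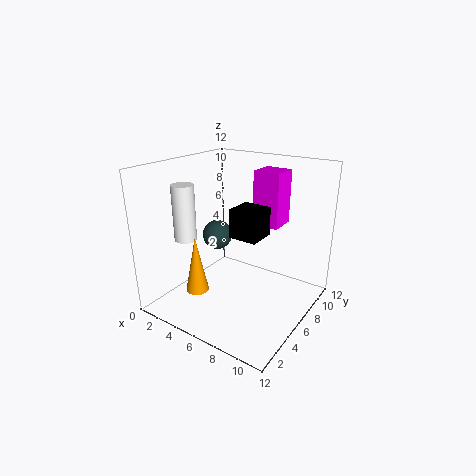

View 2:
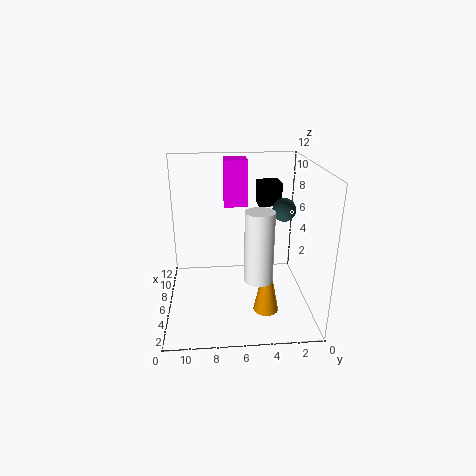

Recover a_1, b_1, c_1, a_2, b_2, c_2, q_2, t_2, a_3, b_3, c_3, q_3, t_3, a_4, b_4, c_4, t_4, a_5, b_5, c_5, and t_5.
a_1 = 7, b_1 = 2, c_1 = 8, a_2 = 8, b_2 = 5, c_2 = 8, q_2 = 2, t_2 = 4, a_3 = 8, b_3 = 2, c_3 = 8, q_3 = 2, t_3 = 2, a_4 = 3, b_4 = 4, c_4 = 1, t_4 = 5, a_5 = 1, b_5 = 5, c_5 = 5, t_5 = 5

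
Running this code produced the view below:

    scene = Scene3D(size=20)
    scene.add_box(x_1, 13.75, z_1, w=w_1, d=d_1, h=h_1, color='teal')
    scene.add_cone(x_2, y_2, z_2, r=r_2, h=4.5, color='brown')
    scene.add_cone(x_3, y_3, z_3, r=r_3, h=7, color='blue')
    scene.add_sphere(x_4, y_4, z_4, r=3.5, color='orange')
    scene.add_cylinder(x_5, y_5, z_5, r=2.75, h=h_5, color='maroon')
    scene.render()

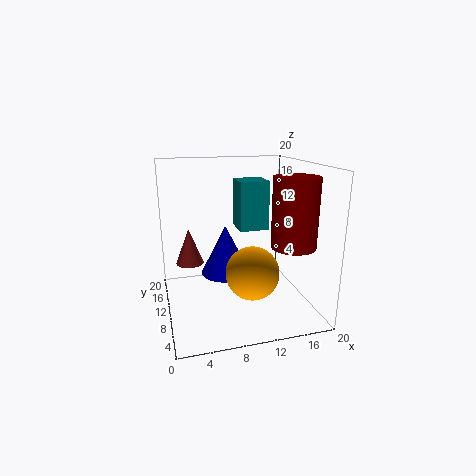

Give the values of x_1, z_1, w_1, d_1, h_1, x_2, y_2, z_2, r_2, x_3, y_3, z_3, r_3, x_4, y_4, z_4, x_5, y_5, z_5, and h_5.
x_1 = 11.5; z_1 = 9.5; w_1 = 4.5; d_1 = 4.5; h_1 = 7.5; x_2 = 3; y_2 = 8; z_2 = 8; r_2 = 1.75; x_3 = 8.5; y_3 = 11.25; z_3 = 4.5; r_3 = 3.5; x_4 = 10.75; y_4 = 5.75; z_4 = 6.5; x_5 = 15; y_5 = 3; z_5 = 10.75; h_5 = 8.5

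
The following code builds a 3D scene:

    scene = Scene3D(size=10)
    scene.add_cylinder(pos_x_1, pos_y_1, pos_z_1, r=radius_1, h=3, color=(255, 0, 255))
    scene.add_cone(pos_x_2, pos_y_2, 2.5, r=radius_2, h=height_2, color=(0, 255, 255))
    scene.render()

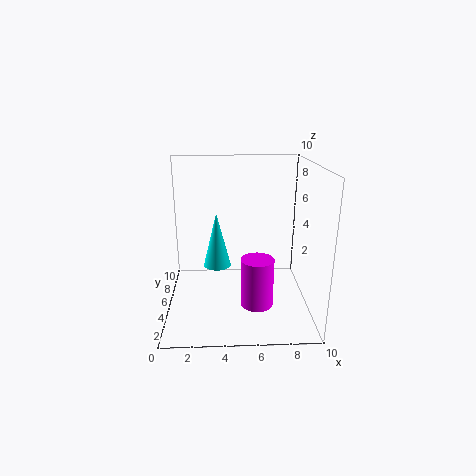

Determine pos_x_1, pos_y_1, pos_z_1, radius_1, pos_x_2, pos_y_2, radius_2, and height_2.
pos_x_1 = 6; pos_y_1 = 1.5; pos_z_1 = 2; radius_1 = 1; pos_x_2 = 3.5; pos_y_2 = 6; radius_2 = 1; height_2 = 4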